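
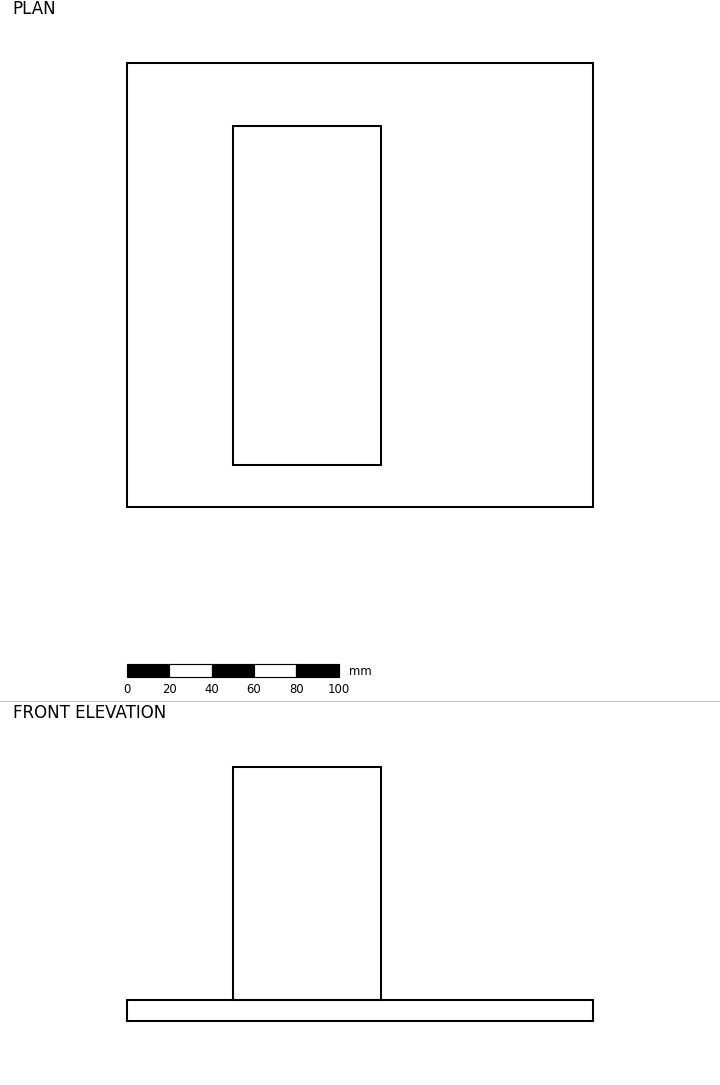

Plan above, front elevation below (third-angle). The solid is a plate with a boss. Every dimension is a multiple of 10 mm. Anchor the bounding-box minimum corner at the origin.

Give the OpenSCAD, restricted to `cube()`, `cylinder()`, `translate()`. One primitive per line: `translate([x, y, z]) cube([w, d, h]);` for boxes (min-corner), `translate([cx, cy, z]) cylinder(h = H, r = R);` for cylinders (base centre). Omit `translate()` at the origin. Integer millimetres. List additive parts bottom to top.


cube([220, 210, 10]);
translate([50, 20, 10]) cube([70, 160, 110]);


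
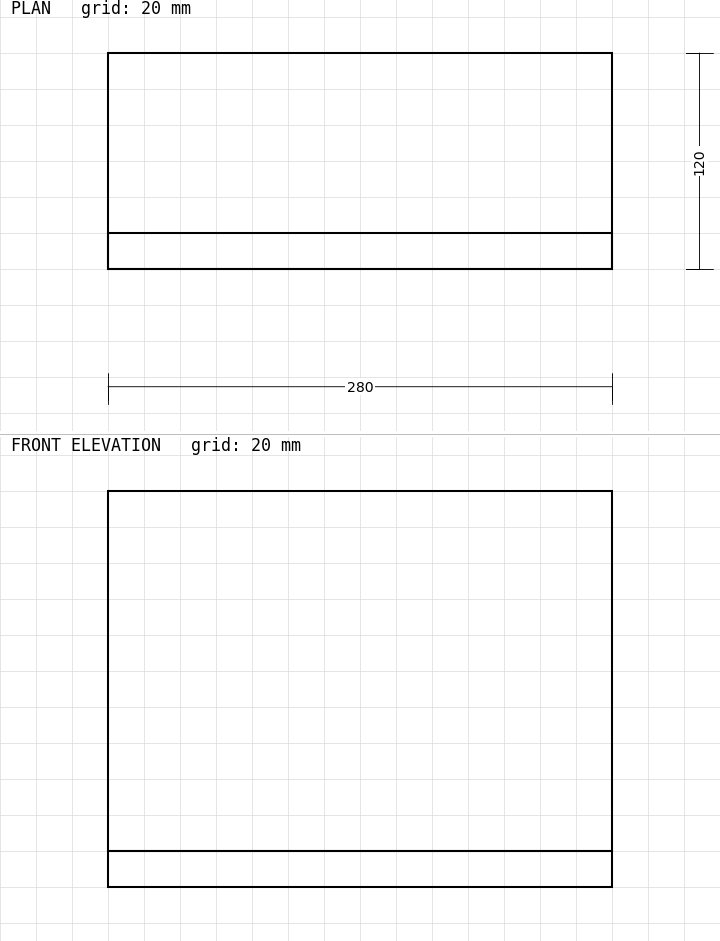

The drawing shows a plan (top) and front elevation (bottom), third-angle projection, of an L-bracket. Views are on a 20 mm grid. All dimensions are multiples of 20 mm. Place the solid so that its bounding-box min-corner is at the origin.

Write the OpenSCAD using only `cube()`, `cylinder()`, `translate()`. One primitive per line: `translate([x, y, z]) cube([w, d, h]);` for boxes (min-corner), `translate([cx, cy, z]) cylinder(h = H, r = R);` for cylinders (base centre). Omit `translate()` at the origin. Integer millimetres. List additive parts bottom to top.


cube([280, 120, 20]);
translate([0, 0, 20]) cube([280, 20, 200]);


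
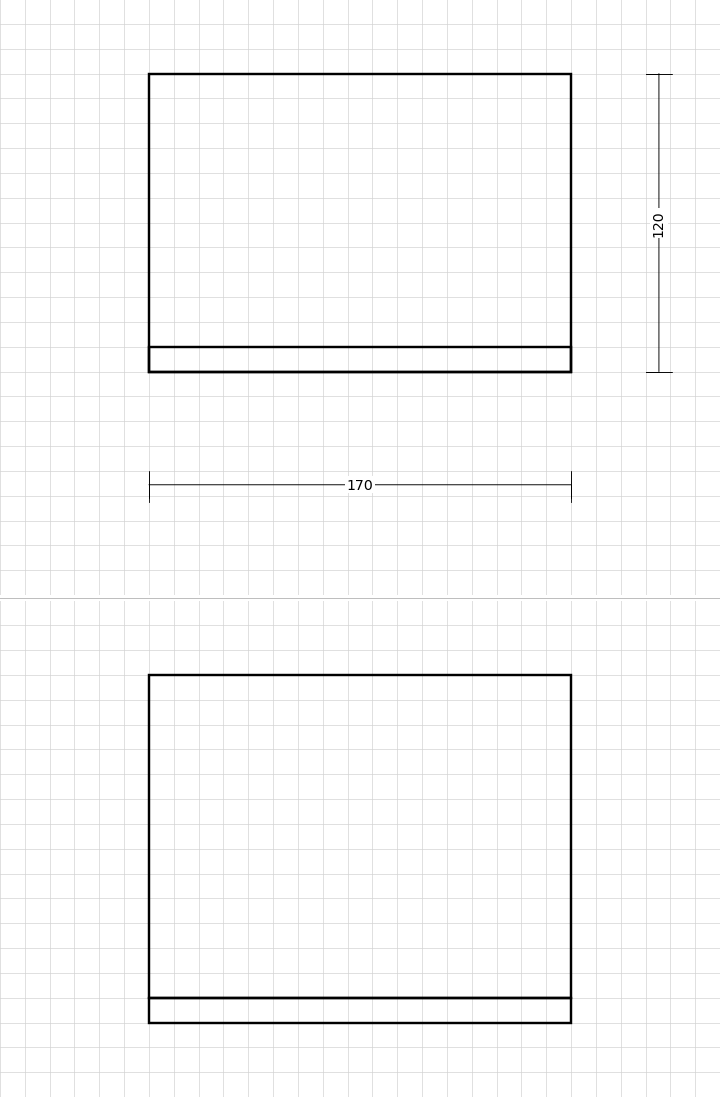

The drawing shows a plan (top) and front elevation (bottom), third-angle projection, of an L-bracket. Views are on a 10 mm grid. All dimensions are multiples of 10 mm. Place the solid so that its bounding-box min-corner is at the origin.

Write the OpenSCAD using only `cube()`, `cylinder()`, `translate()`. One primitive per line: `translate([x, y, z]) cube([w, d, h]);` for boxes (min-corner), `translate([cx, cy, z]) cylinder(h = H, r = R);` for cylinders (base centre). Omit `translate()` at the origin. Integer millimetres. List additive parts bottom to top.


cube([170, 120, 10]);
translate([0, 0, 10]) cube([170, 10, 130]);


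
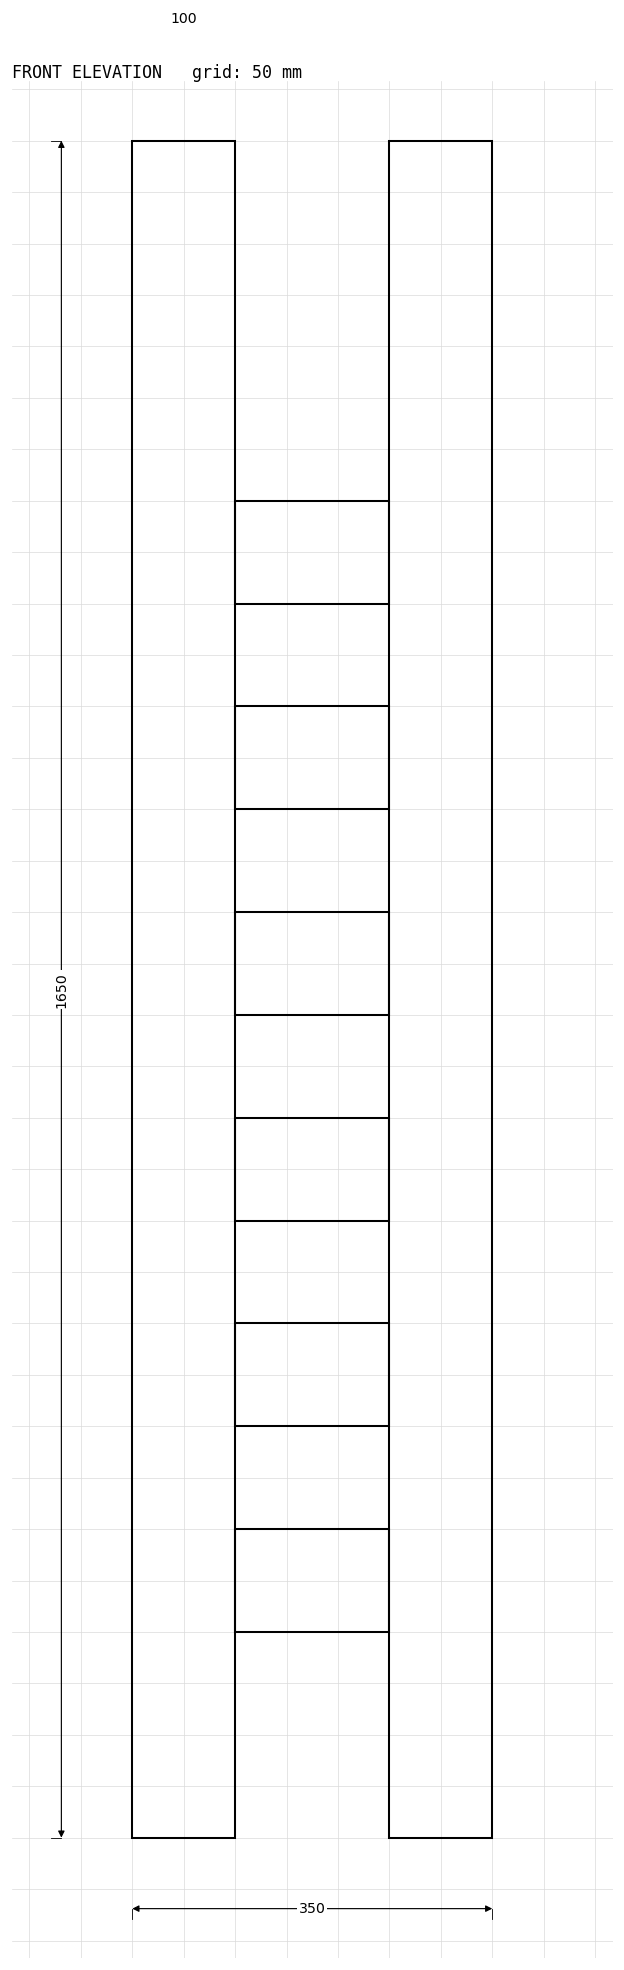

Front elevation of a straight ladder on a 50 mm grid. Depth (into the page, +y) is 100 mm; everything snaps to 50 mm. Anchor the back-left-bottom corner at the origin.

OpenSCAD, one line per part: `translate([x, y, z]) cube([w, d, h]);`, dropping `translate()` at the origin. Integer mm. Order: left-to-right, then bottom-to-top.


cube([100, 100, 1650]);
translate([100, 0, 200]) cube([150, 100, 100]);
translate([100, 0, 400]) cube([150, 100, 100]);
translate([100, 0, 600]) cube([150, 100, 100]);
translate([100, 0, 800]) cube([150, 100, 100]);
translate([100, 0, 1000]) cube([150, 100, 100]);
translate([100, 0, 1200]) cube([150, 100, 100]);
translate([250, 0, 0]) cube([100, 100, 1650]);


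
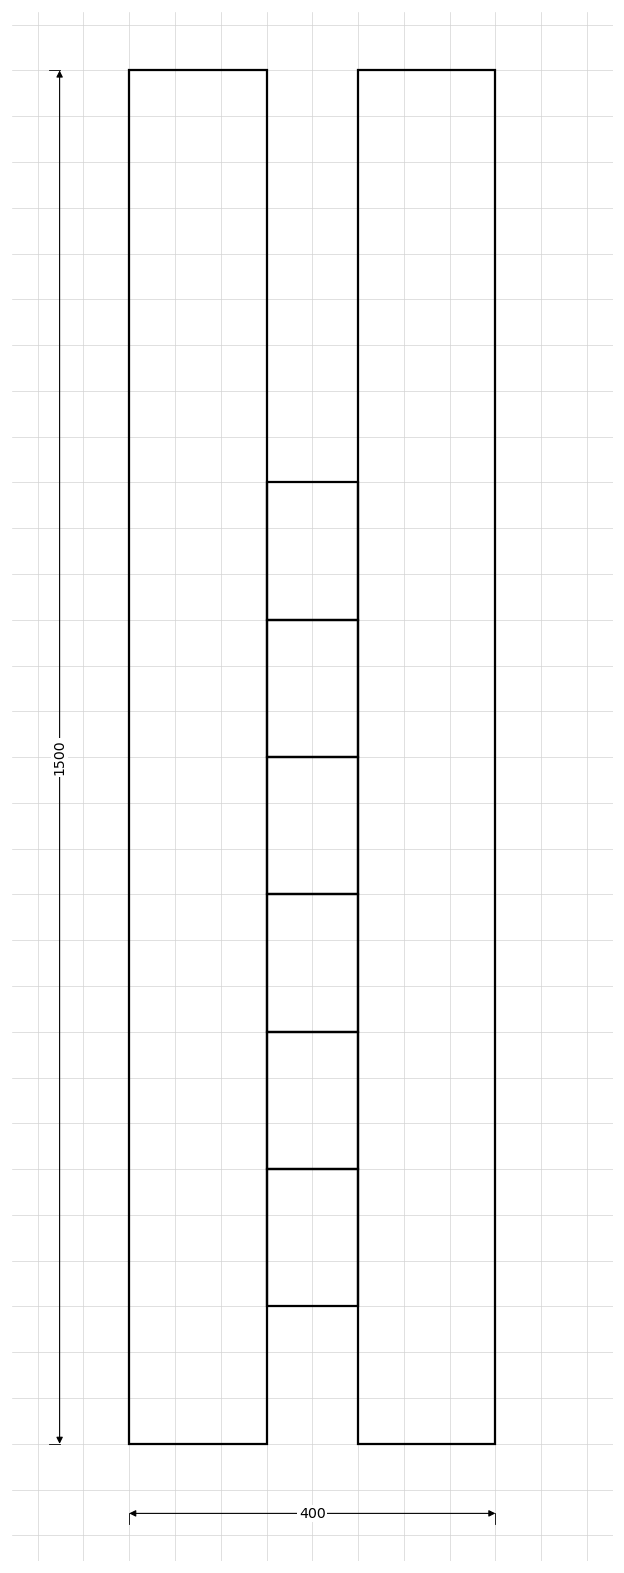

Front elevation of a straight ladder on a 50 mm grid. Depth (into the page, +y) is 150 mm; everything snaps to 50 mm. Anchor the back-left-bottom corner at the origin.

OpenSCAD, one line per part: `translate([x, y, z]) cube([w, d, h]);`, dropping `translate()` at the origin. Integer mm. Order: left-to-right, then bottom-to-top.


cube([150, 150, 1500]);
translate([150, 0, 150]) cube([100, 150, 150]);
translate([150, 0, 300]) cube([100, 150, 150]);
translate([150, 0, 450]) cube([100, 150, 150]);
translate([150, 0, 600]) cube([100, 150, 150]);
translate([150, 0, 750]) cube([100, 150, 150]);
translate([150, 0, 900]) cube([100, 150, 150]);
translate([250, 0, 0]) cube([150, 150, 1500]);


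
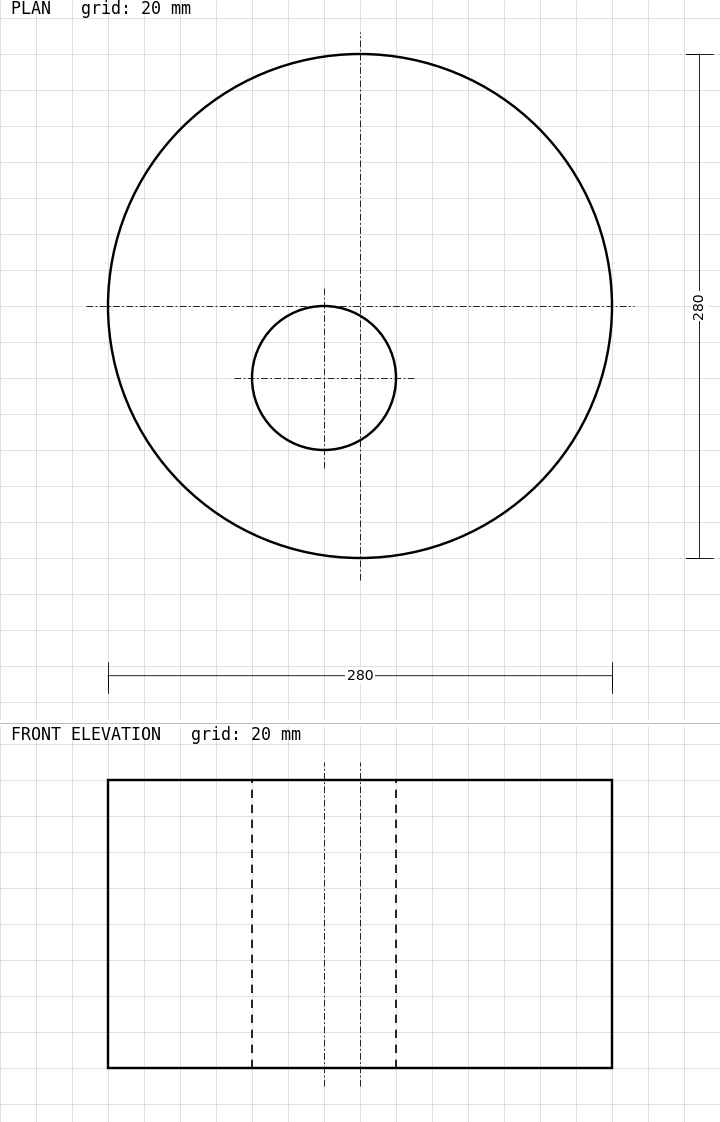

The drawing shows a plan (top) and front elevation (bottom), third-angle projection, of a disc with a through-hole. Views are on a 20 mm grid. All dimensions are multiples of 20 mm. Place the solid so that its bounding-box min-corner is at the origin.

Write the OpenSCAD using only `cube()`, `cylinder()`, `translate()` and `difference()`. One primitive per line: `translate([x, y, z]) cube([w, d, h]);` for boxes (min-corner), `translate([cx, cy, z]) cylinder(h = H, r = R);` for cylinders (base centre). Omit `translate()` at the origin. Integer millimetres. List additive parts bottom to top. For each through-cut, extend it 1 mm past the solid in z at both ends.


difference() {
  translate([140, 140, 0]) cylinder(h = 160, r = 140);
  translate([120, 100, -1]) cylinder(h = 162, r = 40);
}


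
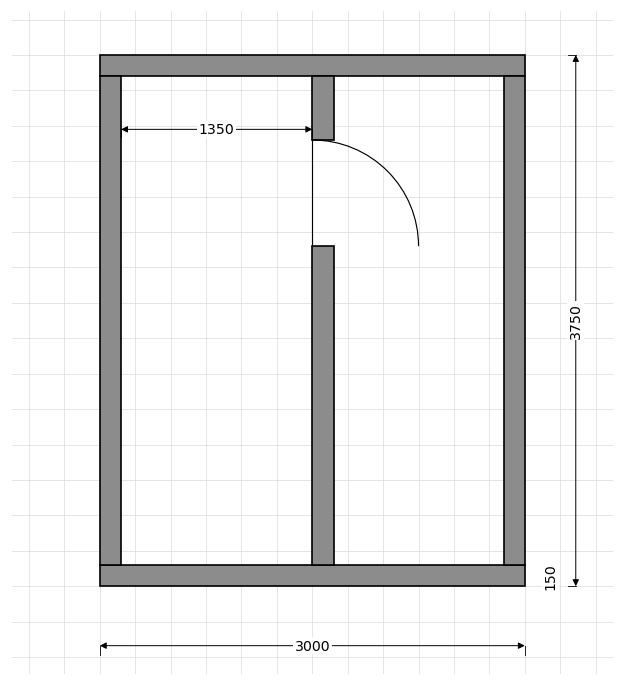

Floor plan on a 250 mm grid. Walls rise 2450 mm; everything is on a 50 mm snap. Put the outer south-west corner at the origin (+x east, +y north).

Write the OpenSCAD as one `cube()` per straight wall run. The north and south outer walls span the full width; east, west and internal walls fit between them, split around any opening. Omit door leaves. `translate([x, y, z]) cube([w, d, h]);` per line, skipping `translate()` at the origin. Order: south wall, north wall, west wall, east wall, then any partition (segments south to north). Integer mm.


cube([3000, 150, 2450]);
translate([0, 3600, 0]) cube([3000, 150, 2450]);
translate([0, 150, 0]) cube([150, 3450, 2450]);
translate([2850, 150, 0]) cube([150, 3450, 2450]);
translate([1500, 150, 0]) cube([150, 2250, 2450]);
translate([1500, 3150, 0]) cube([150, 450, 2450]);


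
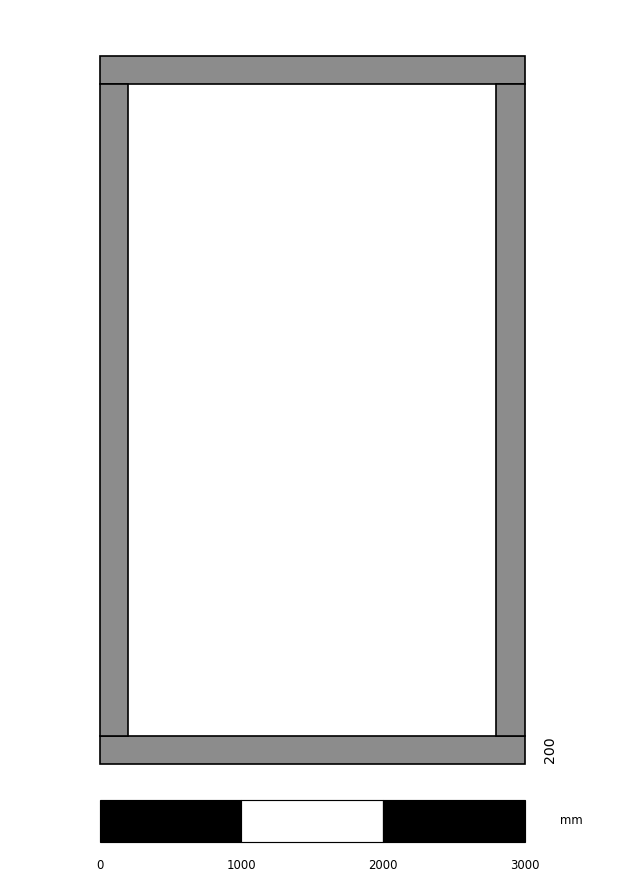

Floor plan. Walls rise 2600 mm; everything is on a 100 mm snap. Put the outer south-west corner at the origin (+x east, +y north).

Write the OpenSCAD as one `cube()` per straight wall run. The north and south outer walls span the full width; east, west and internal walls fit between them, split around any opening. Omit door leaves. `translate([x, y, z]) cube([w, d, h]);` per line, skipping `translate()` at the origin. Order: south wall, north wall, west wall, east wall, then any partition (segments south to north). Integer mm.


cube([3000, 200, 2600]);
translate([0, 4800, 0]) cube([3000, 200, 2600]);
translate([0, 200, 0]) cube([200, 4600, 2600]);
translate([2800, 200, 0]) cube([200, 4600, 2600]);


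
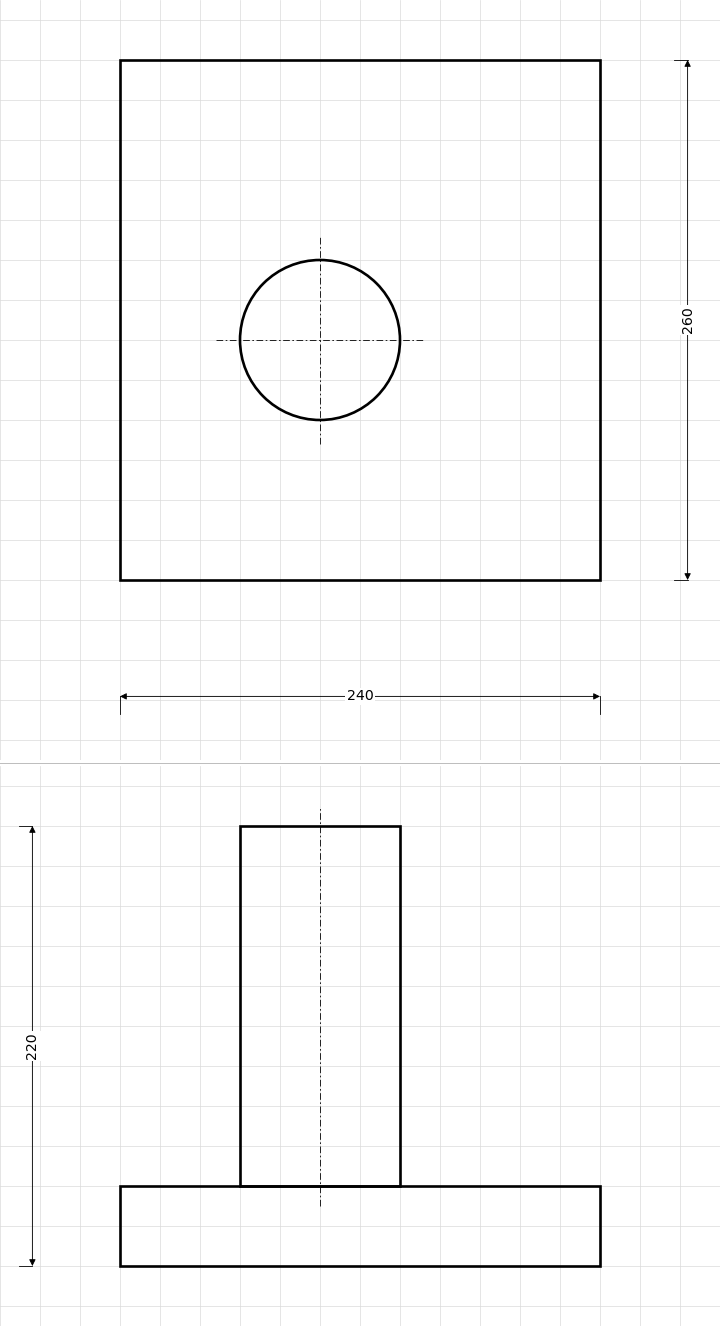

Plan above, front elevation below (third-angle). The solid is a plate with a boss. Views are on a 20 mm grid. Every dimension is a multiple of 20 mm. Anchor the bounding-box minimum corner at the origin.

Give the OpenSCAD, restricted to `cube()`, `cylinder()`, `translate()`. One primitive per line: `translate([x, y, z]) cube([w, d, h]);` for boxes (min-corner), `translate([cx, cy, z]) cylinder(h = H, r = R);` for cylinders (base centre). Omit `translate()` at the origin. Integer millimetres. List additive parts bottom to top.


cube([240, 260, 40]);
translate([100, 120, 40]) cylinder(h = 180, r = 40);


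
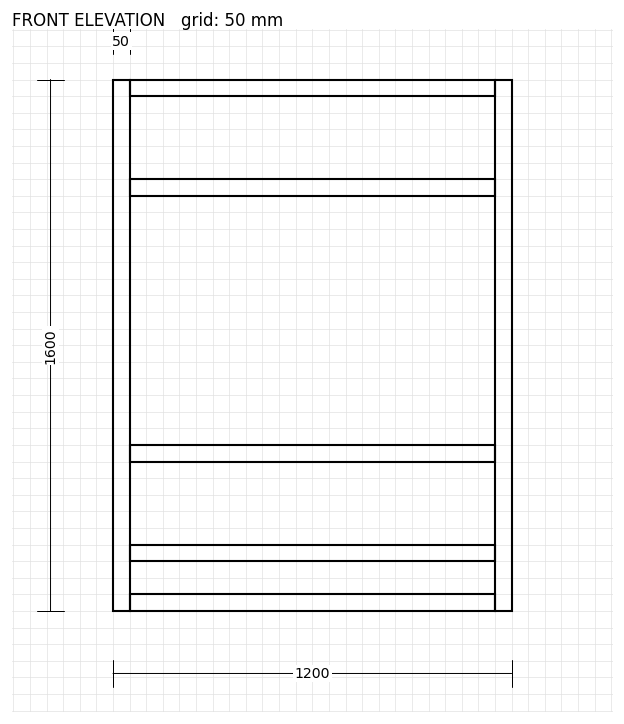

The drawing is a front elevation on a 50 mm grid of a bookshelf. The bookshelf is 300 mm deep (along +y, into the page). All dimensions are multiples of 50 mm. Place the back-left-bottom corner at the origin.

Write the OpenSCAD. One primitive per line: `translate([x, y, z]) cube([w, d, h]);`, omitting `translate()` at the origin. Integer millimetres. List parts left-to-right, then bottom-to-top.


cube([50, 300, 1600]);
translate([50, 0, 0]) cube([1100, 300, 50]);
translate([50, 0, 150]) cube([1100, 300, 50]);
translate([50, 0, 450]) cube([1100, 300, 50]);
translate([50, 0, 1250]) cube([1100, 300, 50]);
translate([50, 0, 1550]) cube([1100, 300, 50]);
translate([1150, 0, 0]) cube([50, 300, 1600]);


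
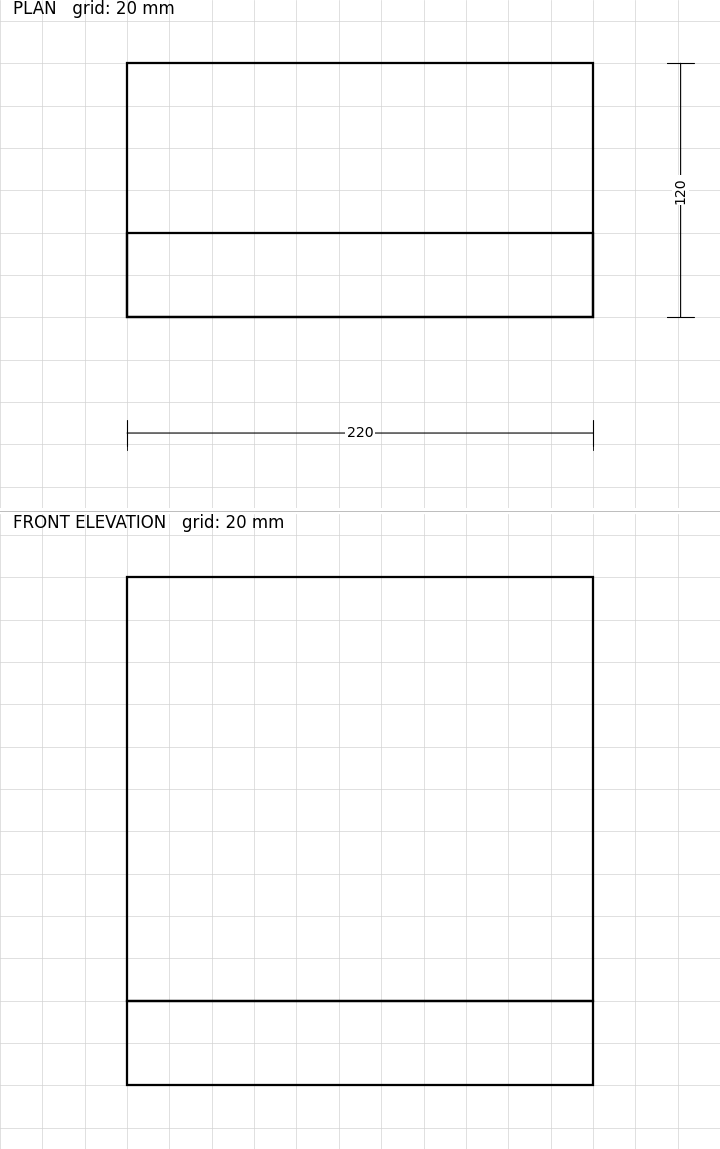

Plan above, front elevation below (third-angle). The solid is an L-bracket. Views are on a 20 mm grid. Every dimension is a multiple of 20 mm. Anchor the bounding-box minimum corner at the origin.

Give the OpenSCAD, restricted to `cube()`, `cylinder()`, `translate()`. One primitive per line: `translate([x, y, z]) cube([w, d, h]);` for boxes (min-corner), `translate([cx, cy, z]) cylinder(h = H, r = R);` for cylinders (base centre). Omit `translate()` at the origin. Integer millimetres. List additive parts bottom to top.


cube([220, 120, 40]);
translate([0, 0, 40]) cube([220, 40, 200]);


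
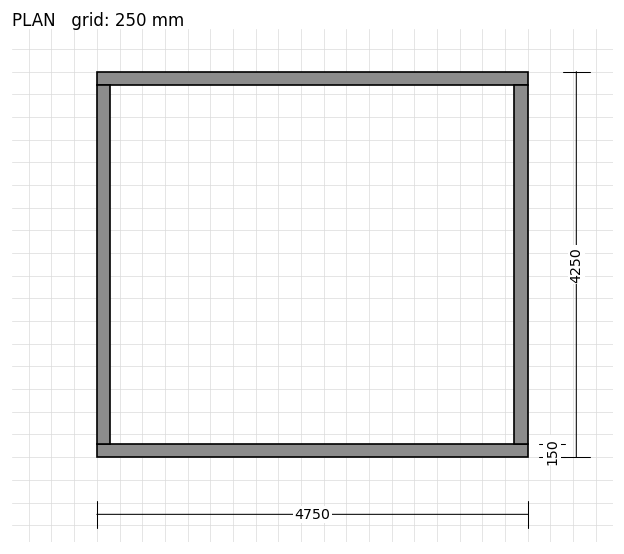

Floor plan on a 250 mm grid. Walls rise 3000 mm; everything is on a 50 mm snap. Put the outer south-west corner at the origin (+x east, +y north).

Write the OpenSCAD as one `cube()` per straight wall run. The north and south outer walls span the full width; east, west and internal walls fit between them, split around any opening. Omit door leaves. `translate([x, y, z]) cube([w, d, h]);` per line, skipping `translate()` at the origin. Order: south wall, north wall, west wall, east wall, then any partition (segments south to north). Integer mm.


cube([4750, 150, 3000]);
translate([0, 4100, 0]) cube([4750, 150, 3000]);
translate([0, 150, 0]) cube([150, 3950, 3000]);
translate([4600, 150, 0]) cube([150, 3950, 3000]);


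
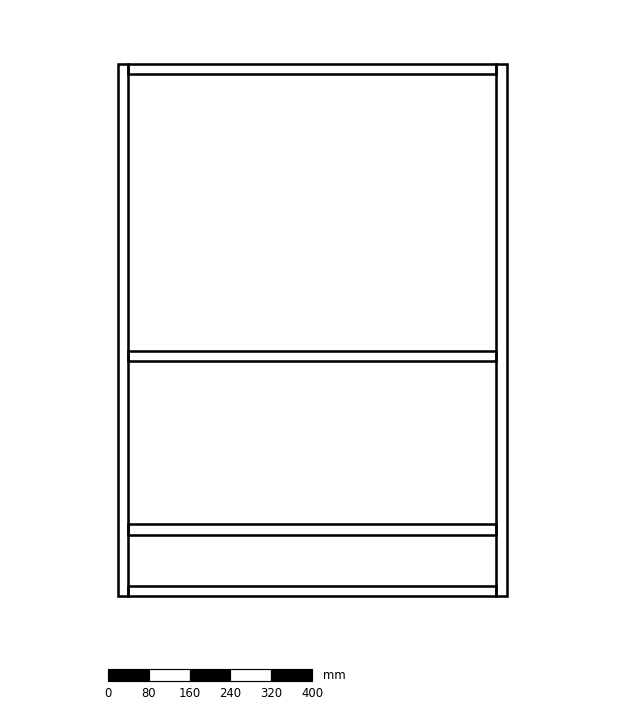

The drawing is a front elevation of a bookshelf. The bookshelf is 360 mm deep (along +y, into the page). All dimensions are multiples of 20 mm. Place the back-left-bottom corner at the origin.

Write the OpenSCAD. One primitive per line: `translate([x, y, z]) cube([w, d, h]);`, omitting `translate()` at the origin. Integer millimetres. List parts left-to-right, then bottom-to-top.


cube([20, 360, 1040]);
translate([20, 0, 0]) cube([720, 360, 20]);
translate([20, 0, 120]) cube([720, 360, 20]);
translate([20, 0, 460]) cube([720, 360, 20]);
translate([20, 0, 1020]) cube([720, 360, 20]);
translate([740, 0, 0]) cube([20, 360, 1040]);


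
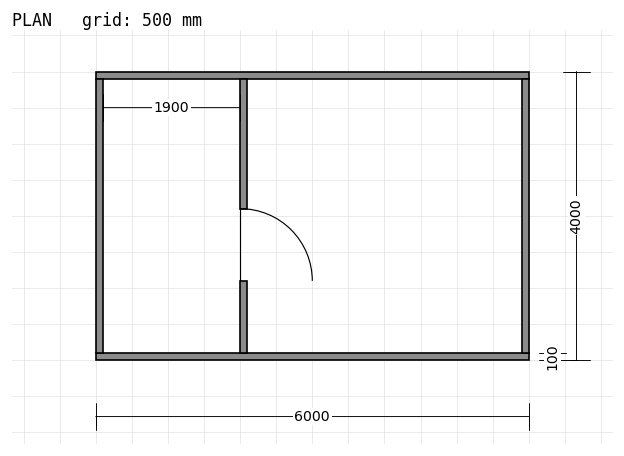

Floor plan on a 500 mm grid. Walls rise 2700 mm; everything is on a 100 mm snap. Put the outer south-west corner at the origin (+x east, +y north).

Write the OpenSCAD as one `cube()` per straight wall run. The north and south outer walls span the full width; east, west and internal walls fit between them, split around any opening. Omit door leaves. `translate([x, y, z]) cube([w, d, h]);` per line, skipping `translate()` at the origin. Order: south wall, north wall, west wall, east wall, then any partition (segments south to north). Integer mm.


cube([6000, 100, 2700]);
translate([0, 3900, 0]) cube([6000, 100, 2700]);
translate([0, 100, 0]) cube([100, 3800, 2700]);
translate([5900, 100, 0]) cube([100, 3800, 2700]);
translate([2000, 100, 0]) cube([100, 1000, 2700]);
translate([2000, 2100, 0]) cube([100, 1800, 2700]);


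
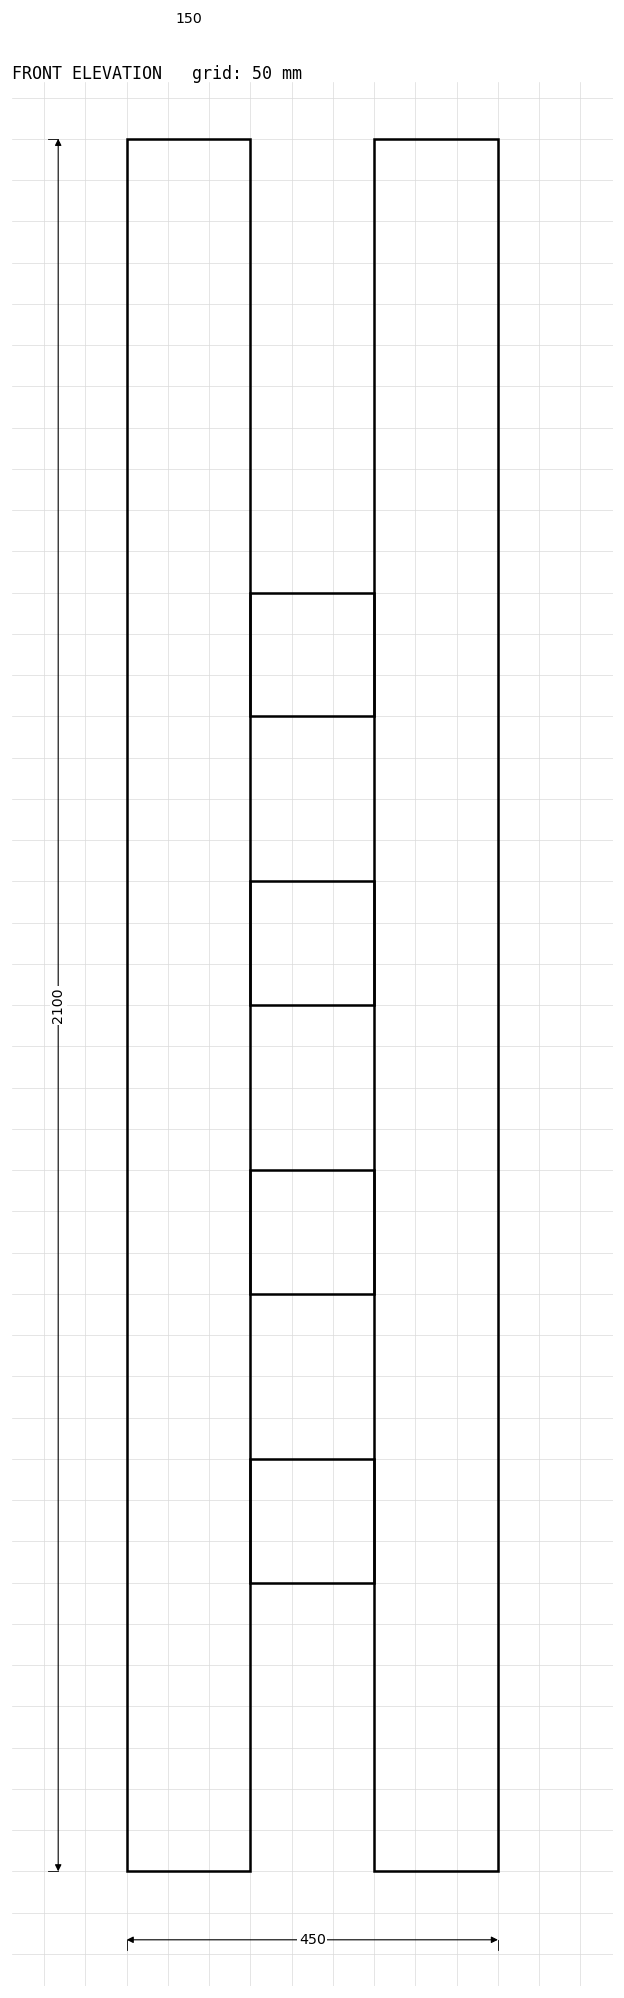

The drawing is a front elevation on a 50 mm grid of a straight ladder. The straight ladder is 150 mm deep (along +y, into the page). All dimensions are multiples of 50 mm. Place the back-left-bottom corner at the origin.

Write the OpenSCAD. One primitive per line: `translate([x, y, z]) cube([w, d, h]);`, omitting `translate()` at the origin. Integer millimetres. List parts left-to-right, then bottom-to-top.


cube([150, 150, 2100]);
translate([150, 0, 350]) cube([150, 150, 150]);
translate([150, 0, 700]) cube([150, 150, 150]);
translate([150, 0, 1050]) cube([150, 150, 150]);
translate([150, 0, 1400]) cube([150, 150, 150]);
translate([300, 0, 0]) cube([150, 150, 2100]);


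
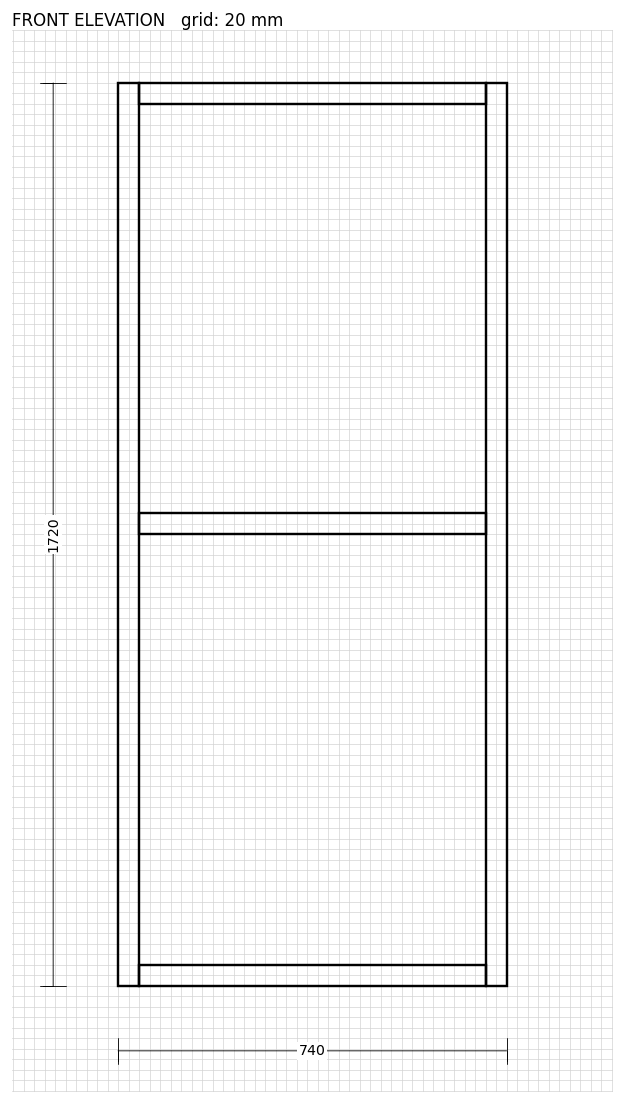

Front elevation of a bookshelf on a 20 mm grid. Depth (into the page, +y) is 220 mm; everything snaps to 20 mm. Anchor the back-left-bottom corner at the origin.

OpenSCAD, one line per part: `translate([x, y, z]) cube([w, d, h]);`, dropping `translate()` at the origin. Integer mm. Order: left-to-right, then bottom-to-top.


cube([40, 220, 1720]);
translate([40, 0, 0]) cube([660, 220, 40]);
translate([40, 0, 860]) cube([660, 220, 40]);
translate([40, 0, 1680]) cube([660, 220, 40]);
translate([700, 0, 0]) cube([40, 220, 1720]);


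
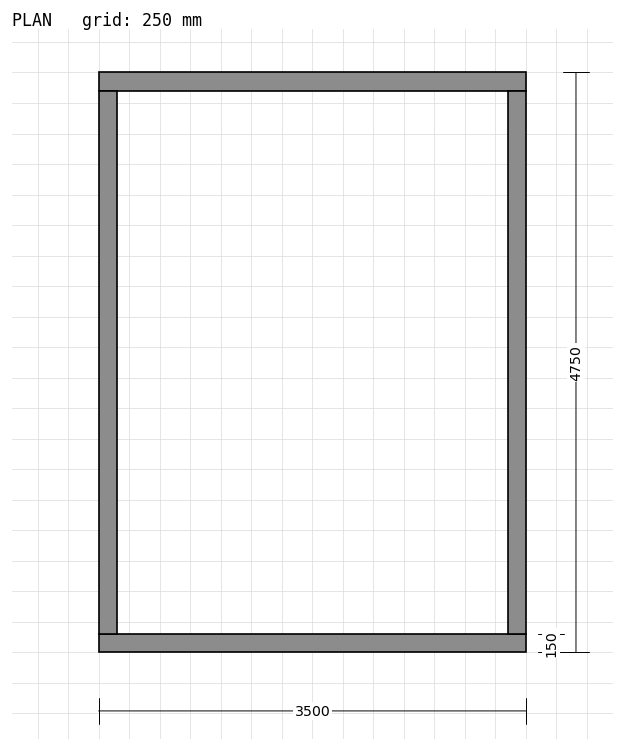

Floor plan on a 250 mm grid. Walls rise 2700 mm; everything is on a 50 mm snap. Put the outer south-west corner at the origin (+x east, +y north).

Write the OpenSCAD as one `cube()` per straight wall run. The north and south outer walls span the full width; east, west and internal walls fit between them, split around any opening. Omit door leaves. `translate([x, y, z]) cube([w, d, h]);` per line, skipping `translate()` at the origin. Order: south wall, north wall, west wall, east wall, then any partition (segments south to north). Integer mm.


cube([3500, 150, 2700]);
translate([0, 4600, 0]) cube([3500, 150, 2700]);
translate([0, 150, 0]) cube([150, 4450, 2700]);
translate([3350, 150, 0]) cube([150, 4450, 2700]);


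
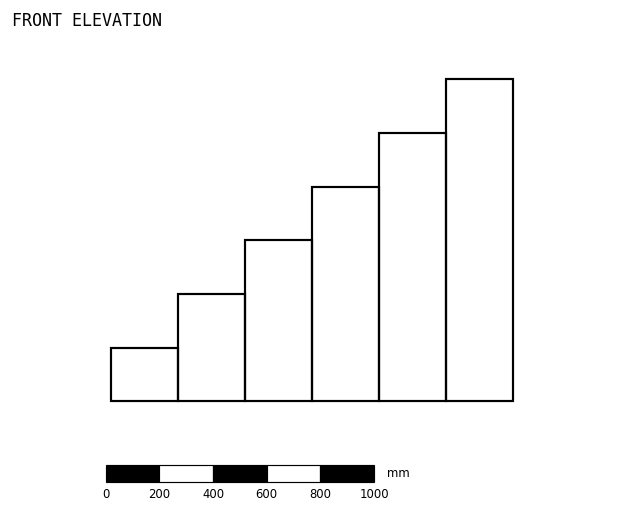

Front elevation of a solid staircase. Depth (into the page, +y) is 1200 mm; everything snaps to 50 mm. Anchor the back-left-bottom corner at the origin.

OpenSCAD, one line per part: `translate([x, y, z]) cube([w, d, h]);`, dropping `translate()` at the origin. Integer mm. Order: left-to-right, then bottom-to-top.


cube([250, 1200, 200]);
translate([250, 0, 0]) cube([250, 1200, 400]);
translate([500, 0, 0]) cube([250, 1200, 600]);
translate([750, 0, 0]) cube([250, 1200, 800]);
translate([1000, 0, 0]) cube([250, 1200, 1000]);
translate([1250, 0, 0]) cube([250, 1200, 1200]);


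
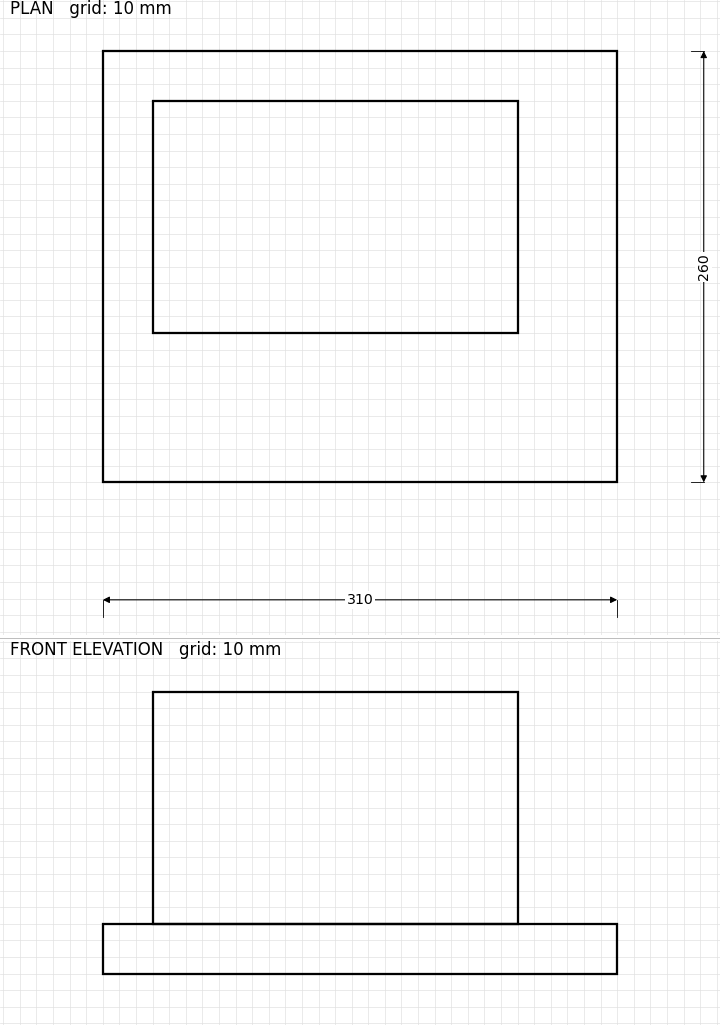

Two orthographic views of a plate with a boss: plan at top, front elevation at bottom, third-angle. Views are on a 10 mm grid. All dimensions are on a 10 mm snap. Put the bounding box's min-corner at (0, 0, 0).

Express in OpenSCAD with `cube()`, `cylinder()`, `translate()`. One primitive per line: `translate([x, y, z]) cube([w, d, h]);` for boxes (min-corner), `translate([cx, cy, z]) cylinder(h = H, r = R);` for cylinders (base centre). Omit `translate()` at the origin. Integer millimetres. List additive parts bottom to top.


cube([310, 260, 30]);
translate([30, 90, 30]) cube([220, 140, 140]);


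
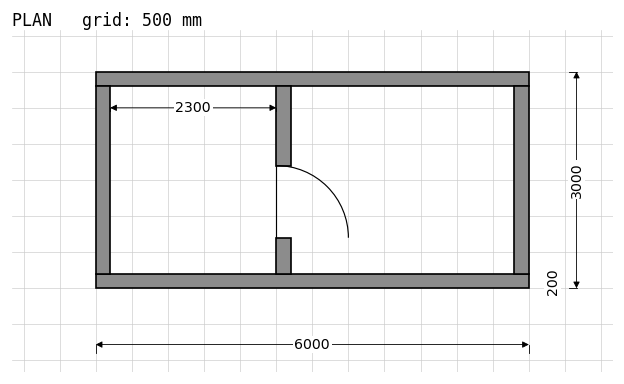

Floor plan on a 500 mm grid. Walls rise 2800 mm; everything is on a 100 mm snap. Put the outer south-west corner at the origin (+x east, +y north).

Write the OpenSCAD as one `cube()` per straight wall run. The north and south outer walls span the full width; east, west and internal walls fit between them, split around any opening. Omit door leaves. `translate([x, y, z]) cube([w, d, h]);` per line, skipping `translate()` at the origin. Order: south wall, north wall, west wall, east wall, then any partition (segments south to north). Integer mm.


cube([6000, 200, 2800]);
translate([0, 2800, 0]) cube([6000, 200, 2800]);
translate([0, 200, 0]) cube([200, 2600, 2800]);
translate([5800, 200, 0]) cube([200, 2600, 2800]);
translate([2500, 200, 0]) cube([200, 500, 2800]);
translate([2500, 1700, 0]) cube([200, 1100, 2800]);


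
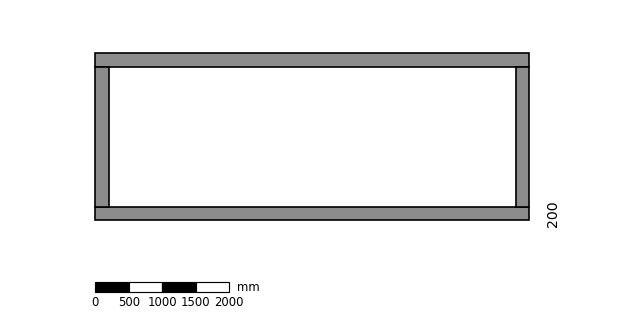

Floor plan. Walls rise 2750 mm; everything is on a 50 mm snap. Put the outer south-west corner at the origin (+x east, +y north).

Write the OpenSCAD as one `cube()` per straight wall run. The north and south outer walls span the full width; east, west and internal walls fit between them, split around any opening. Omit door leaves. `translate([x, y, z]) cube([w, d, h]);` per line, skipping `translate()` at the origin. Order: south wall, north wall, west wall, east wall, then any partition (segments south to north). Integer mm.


cube([6500, 200, 2750]);
translate([0, 2300, 0]) cube([6500, 200, 2750]);
translate([0, 200, 0]) cube([200, 2100, 2750]);
translate([6300, 200, 0]) cube([200, 2100, 2750]);


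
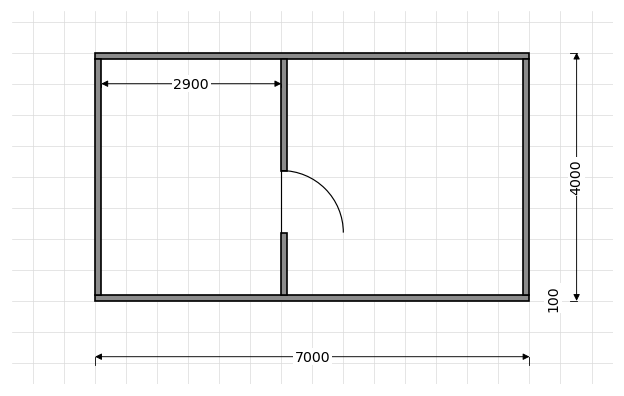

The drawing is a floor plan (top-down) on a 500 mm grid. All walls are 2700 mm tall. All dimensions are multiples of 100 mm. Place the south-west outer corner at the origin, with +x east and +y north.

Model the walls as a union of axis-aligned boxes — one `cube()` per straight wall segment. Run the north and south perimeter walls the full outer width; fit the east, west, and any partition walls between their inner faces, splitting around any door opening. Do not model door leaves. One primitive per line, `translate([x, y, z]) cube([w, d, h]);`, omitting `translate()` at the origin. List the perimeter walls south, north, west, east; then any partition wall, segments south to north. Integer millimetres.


cube([7000, 100, 2700]);
translate([0, 3900, 0]) cube([7000, 100, 2700]);
translate([0, 100, 0]) cube([100, 3800, 2700]);
translate([6900, 100, 0]) cube([100, 3800, 2700]);
translate([3000, 100, 0]) cube([100, 1000, 2700]);
translate([3000, 2100, 0]) cube([100, 1800, 2700]);


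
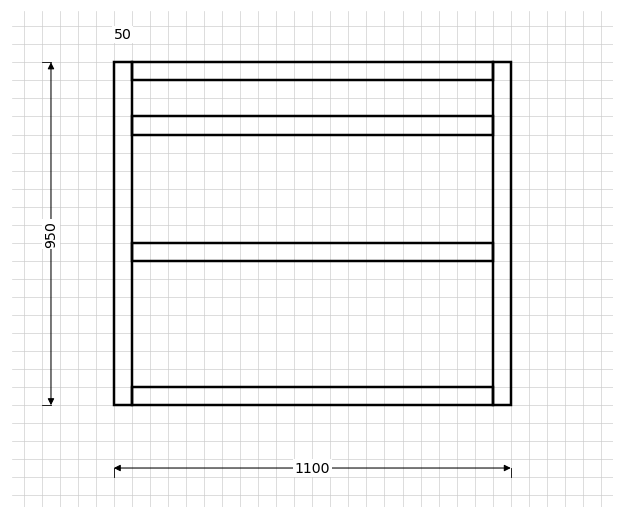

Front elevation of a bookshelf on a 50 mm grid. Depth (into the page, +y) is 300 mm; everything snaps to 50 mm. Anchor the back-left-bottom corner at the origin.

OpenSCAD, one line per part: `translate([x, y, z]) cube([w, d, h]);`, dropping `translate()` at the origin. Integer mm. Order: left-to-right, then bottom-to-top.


cube([50, 300, 950]);
translate([50, 0, 0]) cube([1000, 300, 50]);
translate([50, 0, 400]) cube([1000, 300, 50]);
translate([50, 0, 750]) cube([1000, 300, 50]);
translate([50, 0, 900]) cube([1000, 300, 50]);
translate([1050, 0, 0]) cube([50, 300, 950]);


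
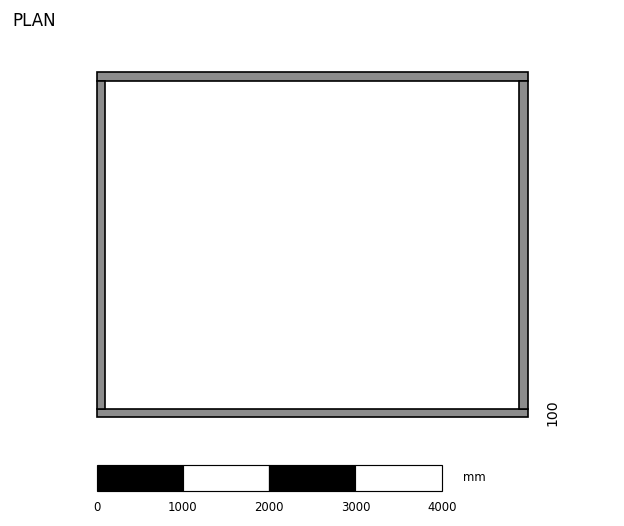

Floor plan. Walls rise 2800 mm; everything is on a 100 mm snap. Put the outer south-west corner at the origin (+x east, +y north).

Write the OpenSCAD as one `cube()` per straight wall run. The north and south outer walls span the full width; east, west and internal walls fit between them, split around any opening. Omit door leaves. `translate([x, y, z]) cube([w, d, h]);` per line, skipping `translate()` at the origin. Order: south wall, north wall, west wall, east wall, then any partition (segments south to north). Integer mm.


cube([5000, 100, 2800]);
translate([0, 3900, 0]) cube([5000, 100, 2800]);
translate([0, 100, 0]) cube([100, 3800, 2800]);
translate([4900, 100, 0]) cube([100, 3800, 2800]);


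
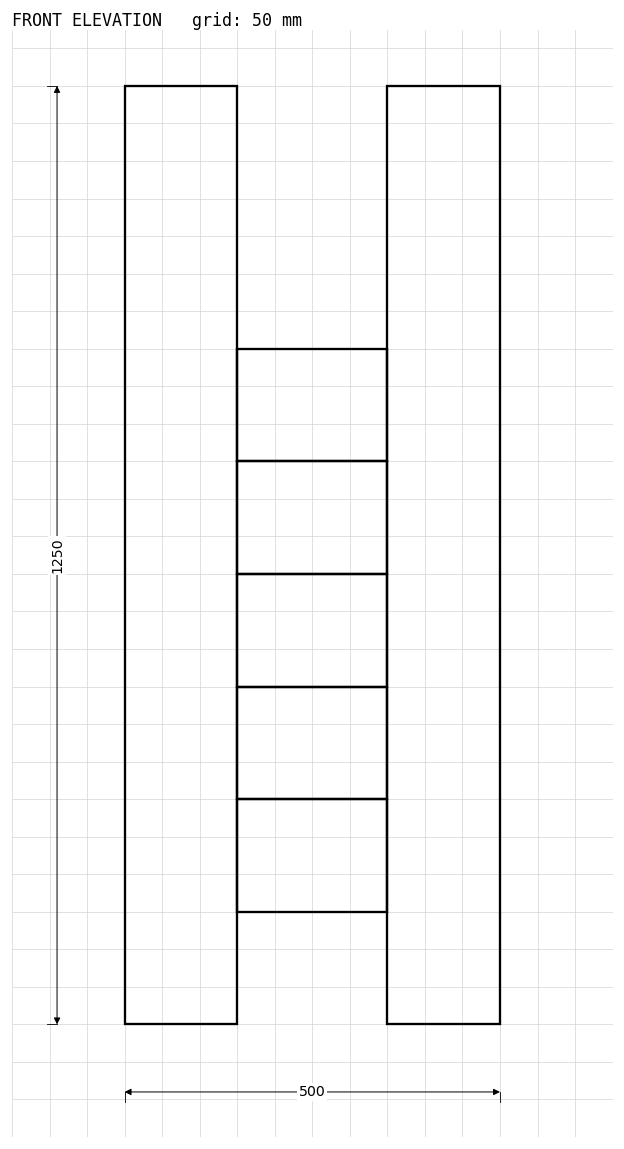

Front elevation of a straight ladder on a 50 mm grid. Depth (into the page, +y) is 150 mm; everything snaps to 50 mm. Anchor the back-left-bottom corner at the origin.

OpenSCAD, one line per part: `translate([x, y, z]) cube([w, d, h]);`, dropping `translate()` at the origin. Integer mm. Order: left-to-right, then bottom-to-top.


cube([150, 150, 1250]);
translate([150, 0, 150]) cube([200, 150, 150]);
translate([150, 0, 300]) cube([200, 150, 150]);
translate([150, 0, 450]) cube([200, 150, 150]);
translate([150, 0, 600]) cube([200, 150, 150]);
translate([150, 0, 750]) cube([200, 150, 150]);
translate([350, 0, 0]) cube([150, 150, 1250]);


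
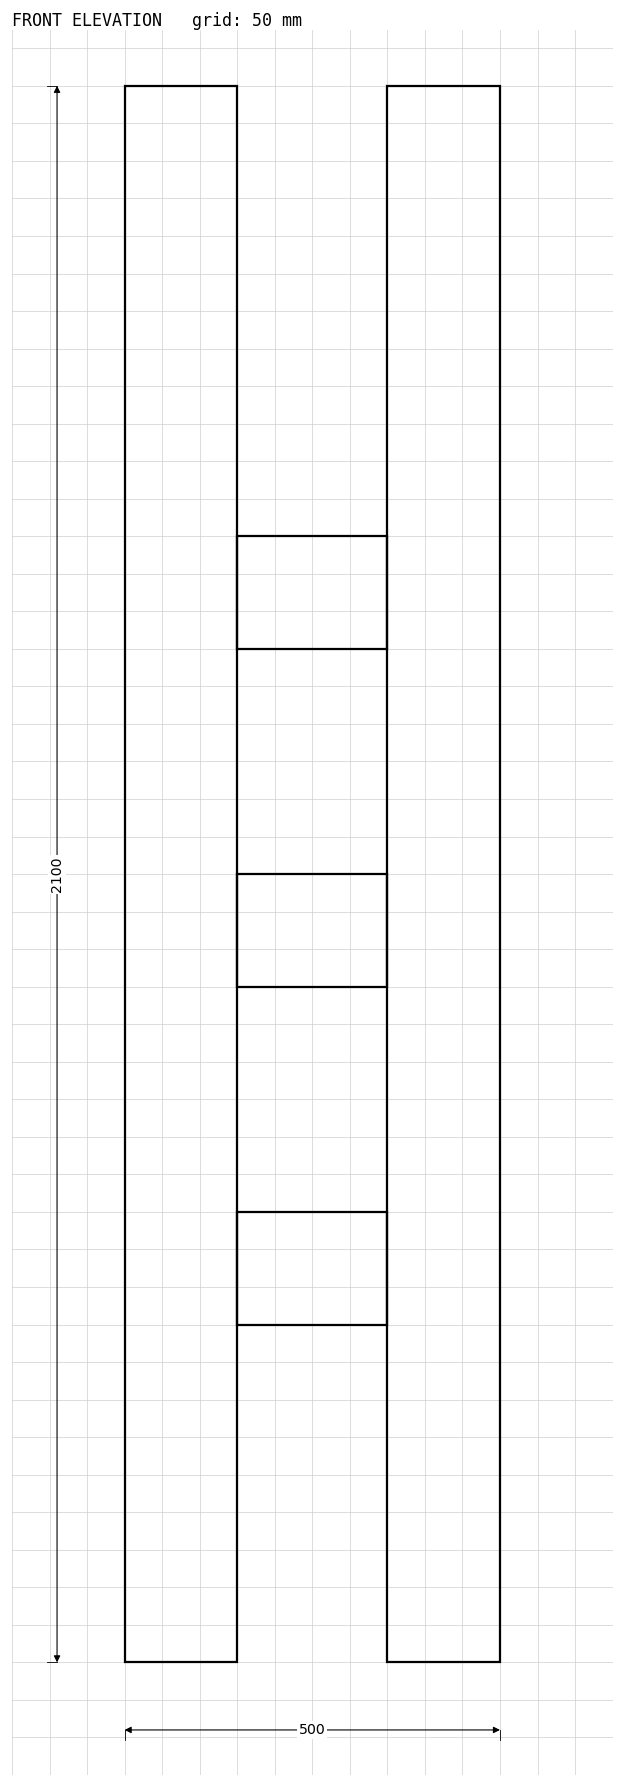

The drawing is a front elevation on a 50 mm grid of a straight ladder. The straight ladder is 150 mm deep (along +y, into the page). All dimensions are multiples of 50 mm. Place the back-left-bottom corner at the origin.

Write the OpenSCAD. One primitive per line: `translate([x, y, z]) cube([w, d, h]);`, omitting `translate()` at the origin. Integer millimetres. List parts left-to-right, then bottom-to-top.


cube([150, 150, 2100]);
translate([150, 0, 450]) cube([200, 150, 150]);
translate([150, 0, 900]) cube([200, 150, 150]);
translate([150, 0, 1350]) cube([200, 150, 150]);
translate([350, 0, 0]) cube([150, 150, 2100]);


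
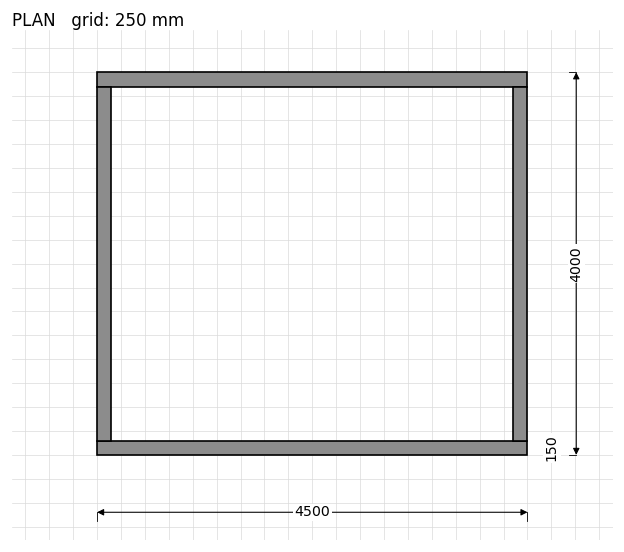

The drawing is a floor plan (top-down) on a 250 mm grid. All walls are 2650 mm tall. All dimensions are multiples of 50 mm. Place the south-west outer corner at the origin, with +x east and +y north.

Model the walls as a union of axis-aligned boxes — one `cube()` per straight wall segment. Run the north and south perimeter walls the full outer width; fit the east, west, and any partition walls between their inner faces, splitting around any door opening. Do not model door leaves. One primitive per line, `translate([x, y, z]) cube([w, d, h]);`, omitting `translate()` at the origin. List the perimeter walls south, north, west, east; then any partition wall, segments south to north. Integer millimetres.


cube([4500, 150, 2650]);
translate([0, 3850, 0]) cube([4500, 150, 2650]);
translate([0, 150, 0]) cube([150, 3700, 2650]);
translate([4350, 150, 0]) cube([150, 3700, 2650]);


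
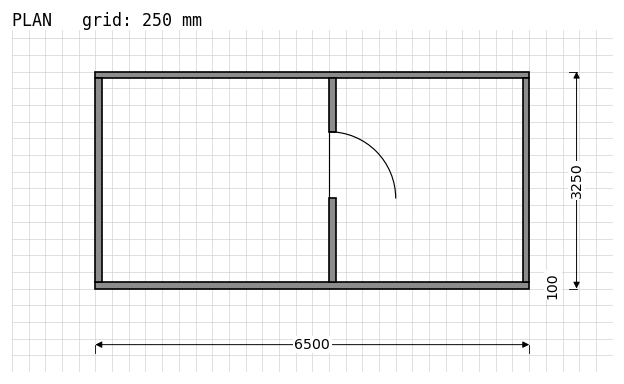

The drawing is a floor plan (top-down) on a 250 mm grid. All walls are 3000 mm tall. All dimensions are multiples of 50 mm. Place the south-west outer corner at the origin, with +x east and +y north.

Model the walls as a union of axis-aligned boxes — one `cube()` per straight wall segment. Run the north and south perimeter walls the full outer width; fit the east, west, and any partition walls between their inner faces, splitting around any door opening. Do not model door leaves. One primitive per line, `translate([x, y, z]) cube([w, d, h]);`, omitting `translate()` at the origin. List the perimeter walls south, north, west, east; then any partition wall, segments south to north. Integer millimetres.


cube([6500, 100, 3000]);
translate([0, 3150, 0]) cube([6500, 100, 3000]);
translate([0, 100, 0]) cube([100, 3050, 3000]);
translate([6400, 100, 0]) cube([100, 3050, 3000]);
translate([3500, 100, 0]) cube([100, 1250, 3000]);
translate([3500, 2350, 0]) cube([100, 800, 3000]);


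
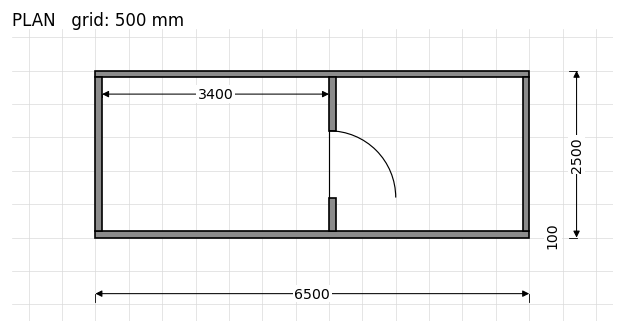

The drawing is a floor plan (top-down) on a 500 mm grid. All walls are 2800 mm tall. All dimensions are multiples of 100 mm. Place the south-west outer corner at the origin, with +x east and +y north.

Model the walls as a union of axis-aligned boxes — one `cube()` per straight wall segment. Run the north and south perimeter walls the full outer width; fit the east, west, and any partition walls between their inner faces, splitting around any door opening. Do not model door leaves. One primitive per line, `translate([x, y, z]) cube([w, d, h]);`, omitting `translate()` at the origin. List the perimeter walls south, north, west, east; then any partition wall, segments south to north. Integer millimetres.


cube([6500, 100, 2800]);
translate([0, 2400, 0]) cube([6500, 100, 2800]);
translate([0, 100, 0]) cube([100, 2300, 2800]);
translate([6400, 100, 0]) cube([100, 2300, 2800]);
translate([3500, 100, 0]) cube([100, 500, 2800]);
translate([3500, 1600, 0]) cube([100, 800, 2800]);


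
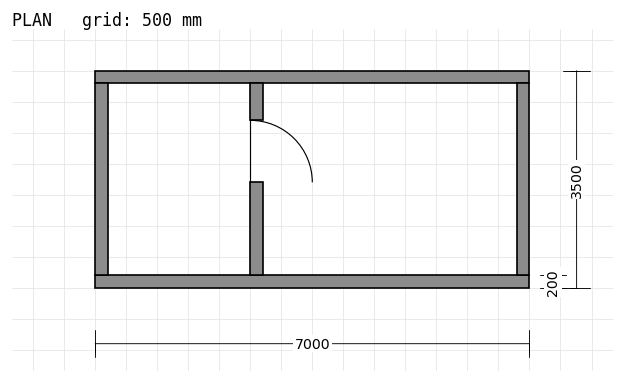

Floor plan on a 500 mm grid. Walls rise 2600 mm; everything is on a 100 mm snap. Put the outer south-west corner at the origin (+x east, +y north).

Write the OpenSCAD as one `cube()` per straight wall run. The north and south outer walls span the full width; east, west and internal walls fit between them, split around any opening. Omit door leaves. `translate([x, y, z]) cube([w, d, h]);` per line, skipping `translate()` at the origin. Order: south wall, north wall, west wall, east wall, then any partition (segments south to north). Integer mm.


cube([7000, 200, 2600]);
translate([0, 3300, 0]) cube([7000, 200, 2600]);
translate([0, 200, 0]) cube([200, 3100, 2600]);
translate([6800, 200, 0]) cube([200, 3100, 2600]);
translate([2500, 200, 0]) cube([200, 1500, 2600]);
translate([2500, 2700, 0]) cube([200, 600, 2600]);


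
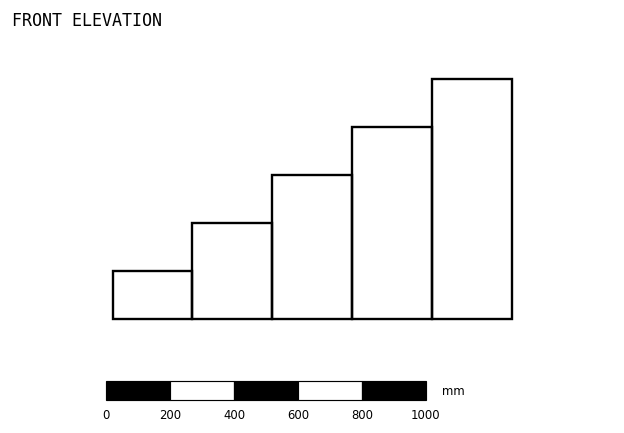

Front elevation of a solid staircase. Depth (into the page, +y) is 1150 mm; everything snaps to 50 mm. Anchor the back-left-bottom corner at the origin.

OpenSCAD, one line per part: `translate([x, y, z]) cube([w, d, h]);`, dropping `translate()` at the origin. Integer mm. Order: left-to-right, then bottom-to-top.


cube([250, 1150, 150]);
translate([250, 0, 0]) cube([250, 1150, 300]);
translate([500, 0, 0]) cube([250, 1150, 450]);
translate([750, 0, 0]) cube([250, 1150, 600]);
translate([1000, 0, 0]) cube([250, 1150, 750]);


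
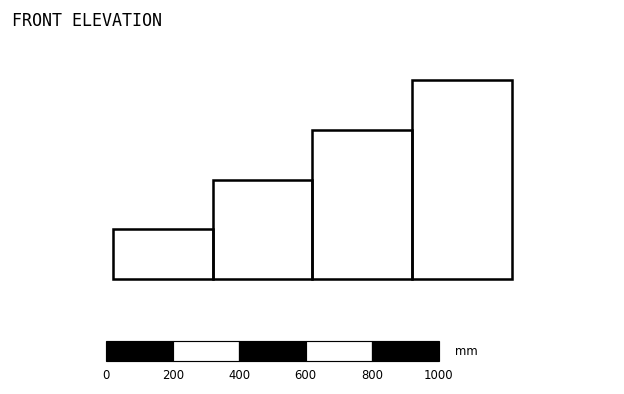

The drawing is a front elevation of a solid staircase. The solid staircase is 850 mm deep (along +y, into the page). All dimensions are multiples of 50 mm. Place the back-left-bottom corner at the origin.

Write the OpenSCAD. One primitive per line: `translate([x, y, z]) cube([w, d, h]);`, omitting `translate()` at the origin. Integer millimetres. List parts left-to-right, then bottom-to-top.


cube([300, 850, 150]);
translate([300, 0, 0]) cube([300, 850, 300]);
translate([600, 0, 0]) cube([300, 850, 450]);
translate([900, 0, 0]) cube([300, 850, 600]);


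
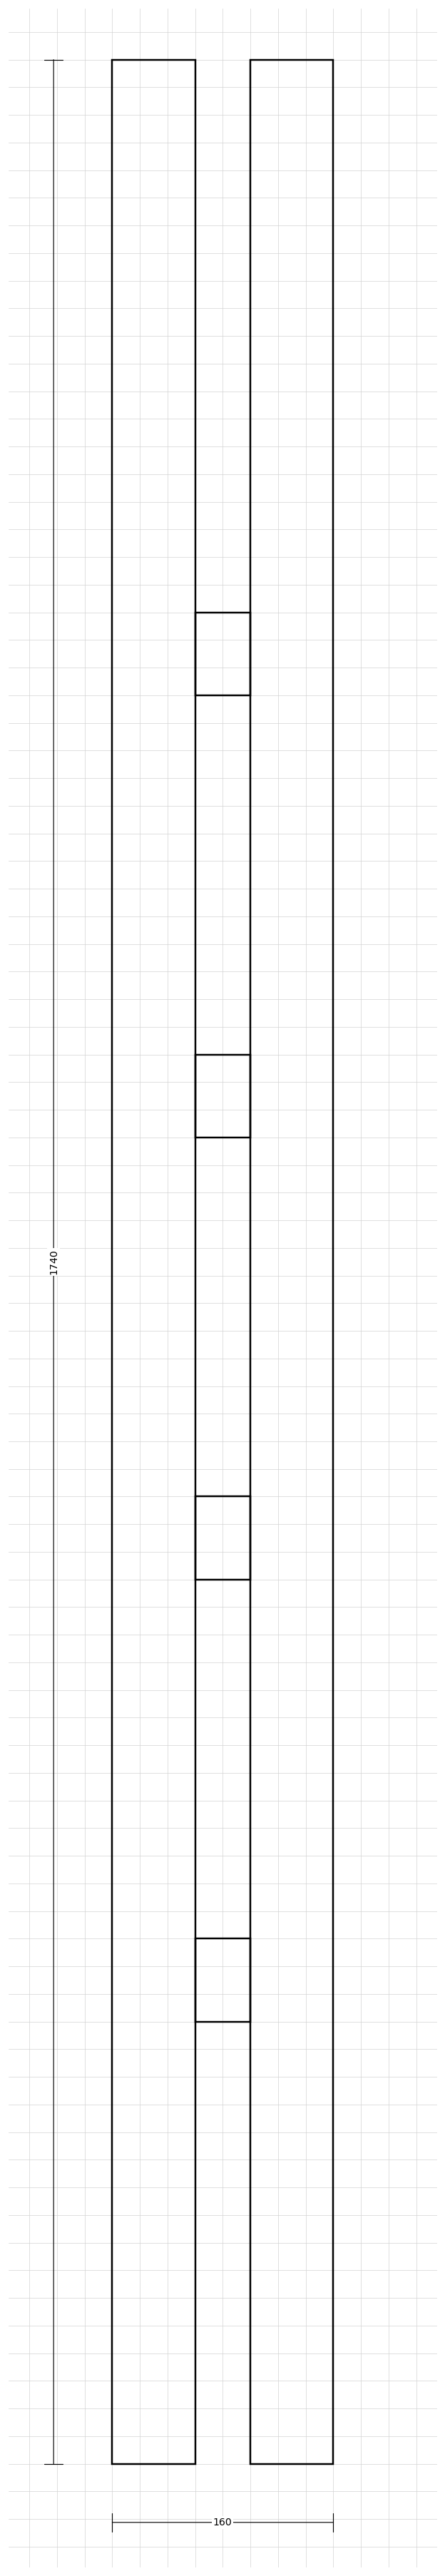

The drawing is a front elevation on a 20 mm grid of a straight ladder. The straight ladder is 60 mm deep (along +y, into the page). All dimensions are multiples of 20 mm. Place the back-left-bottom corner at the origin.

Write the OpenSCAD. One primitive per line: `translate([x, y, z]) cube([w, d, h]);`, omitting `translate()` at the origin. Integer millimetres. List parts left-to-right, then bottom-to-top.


cube([60, 60, 1740]);
translate([60, 0, 320]) cube([40, 60, 60]);
translate([60, 0, 640]) cube([40, 60, 60]);
translate([60, 0, 960]) cube([40, 60, 60]);
translate([60, 0, 1280]) cube([40, 60, 60]);
translate([100, 0, 0]) cube([60, 60, 1740]);


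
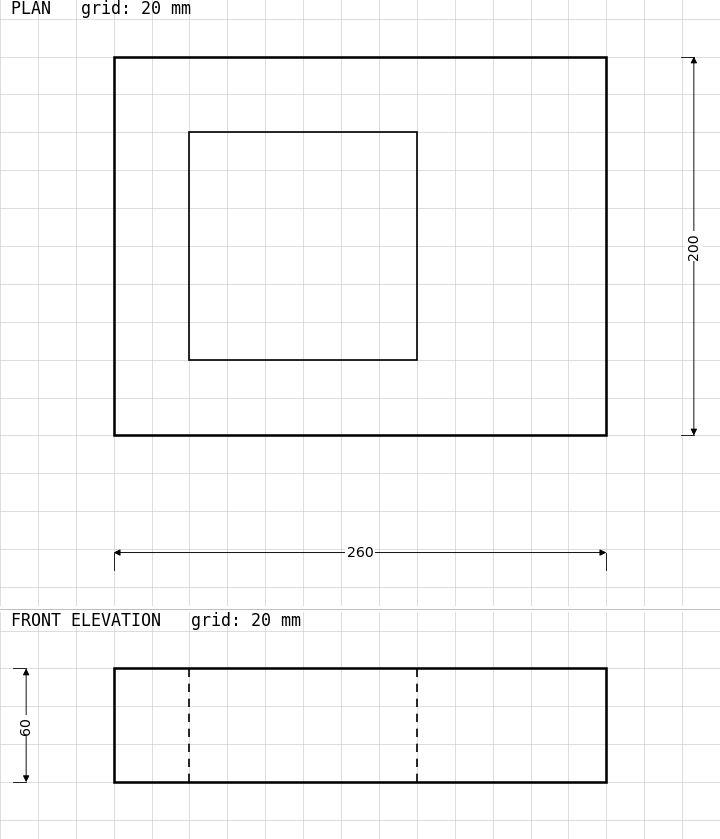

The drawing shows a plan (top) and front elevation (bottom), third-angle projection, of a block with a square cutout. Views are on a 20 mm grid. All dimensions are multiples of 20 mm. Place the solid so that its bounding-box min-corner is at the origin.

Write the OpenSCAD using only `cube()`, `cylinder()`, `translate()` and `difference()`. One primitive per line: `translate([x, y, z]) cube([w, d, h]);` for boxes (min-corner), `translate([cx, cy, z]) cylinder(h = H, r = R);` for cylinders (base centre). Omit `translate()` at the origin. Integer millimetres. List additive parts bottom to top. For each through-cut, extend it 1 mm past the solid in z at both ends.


difference() {
  cube([260, 200, 60]);
  translate([40, 40, -1]) cube([120, 120, 62]);
}


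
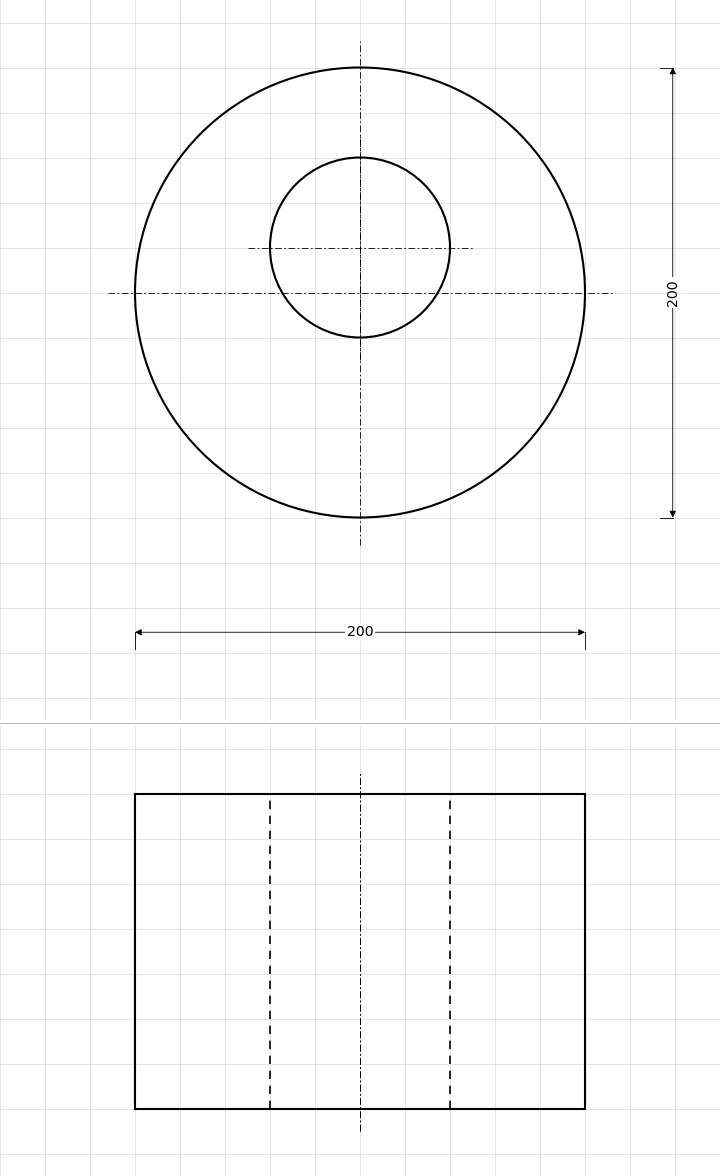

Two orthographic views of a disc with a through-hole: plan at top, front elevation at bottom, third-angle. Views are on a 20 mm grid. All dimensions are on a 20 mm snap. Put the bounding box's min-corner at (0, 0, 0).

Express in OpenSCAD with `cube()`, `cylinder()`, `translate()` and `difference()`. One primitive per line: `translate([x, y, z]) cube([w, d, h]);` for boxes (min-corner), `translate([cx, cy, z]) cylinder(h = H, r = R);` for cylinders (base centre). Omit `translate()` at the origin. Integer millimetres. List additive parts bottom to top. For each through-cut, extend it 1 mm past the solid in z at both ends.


difference() {
  translate([100, 100, 0]) cylinder(h = 140, r = 100);
  translate([100, 120, -1]) cylinder(h = 142, r = 40);
}


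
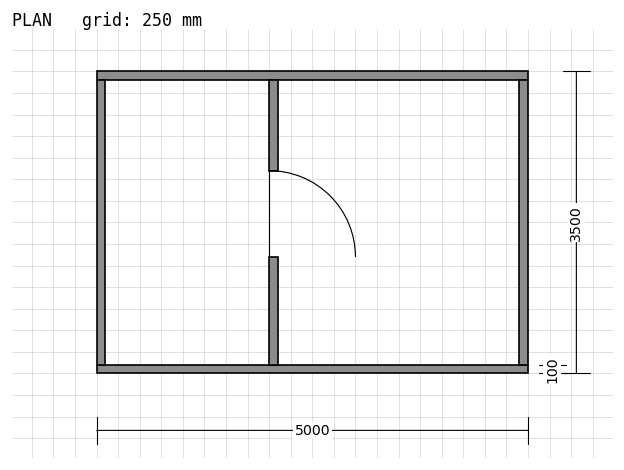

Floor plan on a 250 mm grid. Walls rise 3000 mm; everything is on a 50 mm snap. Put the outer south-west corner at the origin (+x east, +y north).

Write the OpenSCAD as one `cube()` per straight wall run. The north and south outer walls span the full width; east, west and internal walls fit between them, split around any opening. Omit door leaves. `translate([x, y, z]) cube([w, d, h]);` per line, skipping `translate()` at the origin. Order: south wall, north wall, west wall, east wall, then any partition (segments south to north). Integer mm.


cube([5000, 100, 3000]);
translate([0, 3400, 0]) cube([5000, 100, 3000]);
translate([0, 100, 0]) cube([100, 3300, 3000]);
translate([4900, 100, 0]) cube([100, 3300, 3000]);
translate([2000, 100, 0]) cube([100, 1250, 3000]);
translate([2000, 2350, 0]) cube([100, 1050, 3000]);


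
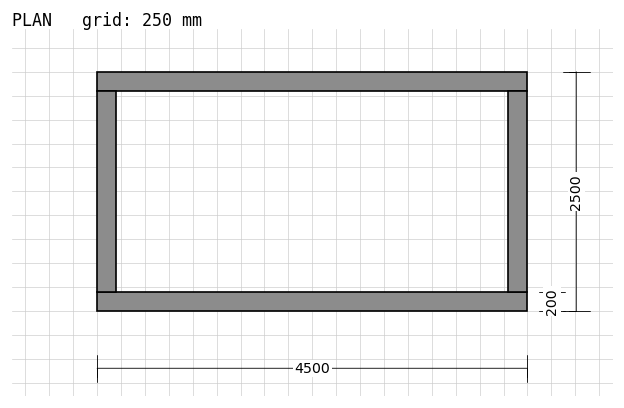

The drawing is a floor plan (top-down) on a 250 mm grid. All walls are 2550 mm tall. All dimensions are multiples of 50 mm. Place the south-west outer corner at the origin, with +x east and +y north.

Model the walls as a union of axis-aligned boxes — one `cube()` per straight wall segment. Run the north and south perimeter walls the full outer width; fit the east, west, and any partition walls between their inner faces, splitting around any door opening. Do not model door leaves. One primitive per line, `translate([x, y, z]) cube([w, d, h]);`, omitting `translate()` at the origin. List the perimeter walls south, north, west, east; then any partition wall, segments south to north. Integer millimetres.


cube([4500, 200, 2550]);
translate([0, 2300, 0]) cube([4500, 200, 2550]);
translate([0, 200, 0]) cube([200, 2100, 2550]);
translate([4300, 200, 0]) cube([200, 2100, 2550]);


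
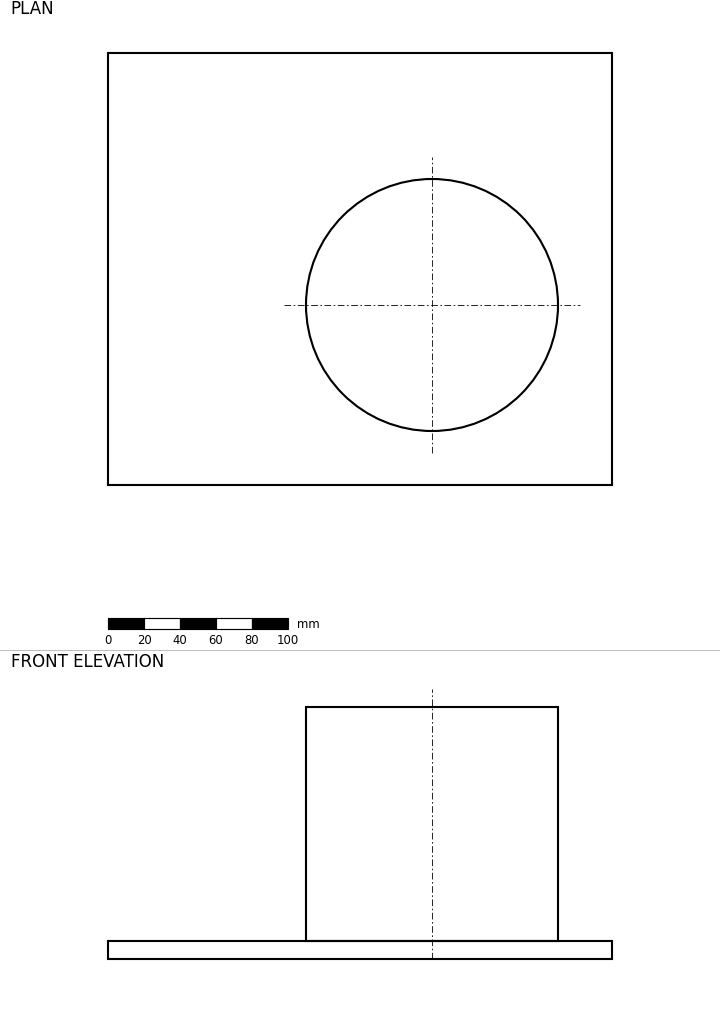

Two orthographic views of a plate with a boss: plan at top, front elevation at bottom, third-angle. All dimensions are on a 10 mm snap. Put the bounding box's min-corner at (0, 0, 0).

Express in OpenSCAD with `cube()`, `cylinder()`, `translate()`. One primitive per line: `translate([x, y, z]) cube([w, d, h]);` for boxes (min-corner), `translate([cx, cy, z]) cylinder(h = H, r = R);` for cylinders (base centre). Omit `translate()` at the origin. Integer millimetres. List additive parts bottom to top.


cube([280, 240, 10]);
translate([180, 100, 10]) cylinder(h = 130, r = 70);
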